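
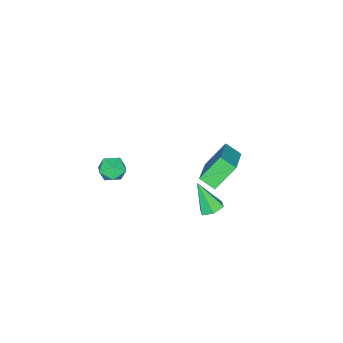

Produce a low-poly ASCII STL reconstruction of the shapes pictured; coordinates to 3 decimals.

solid 
facet normal -0.489 0.804 -0.337
outer loop
vertex 1.994 -1.948 -0.489
vertex 1.419 -2.149 -0.134
vertex 1.895 -1.73 0.174
endloop
endfacet
facet normal 0.209 0.938 -0.277
outer loop
vertex 1.994 -1.948 -0.489
vertex 1.895 -1.73 0.174
vertex 2.535 -1.935 -0.038
endloop
endfacet
facet normal 0.559 0.468 -0.684
outer loop
vertex 1.994 -1.948 -0.489
vertex 2.535 -1.935 -0.038
vertex 2.455 -2.48 -0.476
endloop
endfacet
facet normal 0.078 0.043 -0.996
outer loop
vertex 1.994 -1.948 -0.489
vertex 2.455 -2.48 -0.476
vertex 1.765 -2.612 -0.536
endloop
endfacet
facet normal -0.571 0.252 -0.782
outer loop
vertex 1.994 -1.948 -0.489
vertex 1.765 -2.612 -0.536
vertex 1.419 -2.149 -0.134
endloop
endfacet
facet normal 0.397 0.825 0.402
outer loop
vertex 2.535 -1.935 -0.038
vertex 1.895 -1.73 0.174
vertex 2.295 -2.128 0.596
endloop
endfacet
facet normal -0.733 0.609 0.304
outer loop
vertex 1.895 -1.73 0.174
vertex 1.419 -2.149 -0.134
vertex 1.605 -2.26 0.536
endloop
endfacet
facet normal -0.864 -0.286 -0.414
outer loop
vertex 1.419 -2.149 -0.134
vertex 1.765 -2.612 -0.536
vertex 1.525 -2.805 0.098
endloop
endfacet
facet normal 0.185 -0.621 -0.761
outer loop
vertex 1.765 -2.612 -0.536
vertex 2.455 -2.48 -0.476
vertex 2.165 -3.01 -0.114
endloop
endfacet
facet normal 0.964 0.065 -0.257
outer loop
vertex 2.455 -2.48 -0.476
vertex 2.535 -1.935 -0.038
vertex 2.641 -2.591 0.194
endloop
endfacet
facet normal -0.078 -0.043 0.996
outer loop
vertex 2.066 -2.792 0.549
vertex 2.295 -2.128 0.596
vertex 1.605 -2.26 0.536
endloop
endfacet
facet normal -0.559 -0.468 0.684
outer loop
vertex 2.066 -2.792 0.549
vertex 1.605 -2.26 0.536
vertex 1.525 -2.805 0.098
endloop
endfacet
facet normal -0.209 -0.938 0.277
outer loop
vertex 2.066 -2.792 0.549
vertex 1.525 -2.805 0.098
vertex 2.165 -3.01 -0.114
endloop
endfacet
facet normal 0.489 -0.804 0.337
outer loop
vertex 2.066 -2.792 0.549
vertex 2.165 -3.01 -0.114
vertex 2.641 -2.591 0.194
endloop
endfacet
facet normal 0.571 -0.252 0.782
outer loop
vertex 2.066 -2.792 0.549
vertex 2.641 -2.591 0.194
vertex 2.295 -2.128 0.596
endloop
endfacet
facet normal -0.185 0.621 0.761
outer loop
vertex 1.605 -2.26 0.536
vertex 2.295 -2.128 0.596
vertex 1.895 -1.73 0.174
endloop
endfacet
facet normal -0.964 -0.065 0.257
outer loop
vertex 1.525 -2.805 0.098
vertex 1.605 -2.26 0.536
vertex 1.419 -2.149 -0.134
endloop
endfacet
facet normal -0.397 -0.825 -0.402
outer loop
vertex 2.165 -3.01 -0.114
vertex 1.525 -2.805 0.098
vertex 1.765 -2.612 -0.536
endloop
endfacet
facet normal 0.733 -0.609 -0.304
outer loop
vertex 2.641 -2.591 0.194
vertex 2.165 -3.01 -0.114
vertex 2.455 -2.48 -0.476
endloop
endfacet
facet normal 0.864 0.286 0.414
outer loop
vertex 2.295 -2.128 0.596
vertex 2.641 -2.591 0.194
vertex 2.535 -1.935 -0.038
endloop
endfacet
facet normal 0.022 0.520 -0.854
outer loop
vertex 3.585 3.845 2.23
vertex 3.207 3.509 2.016
vertex 3.051 3.961 2.287
endloop
endfacet
facet normal 0.216 0.626 0.749
outer loop
vertex 3.585 3.845 2.23
vertex 3.051 3.961 2.287
vertex 3.173 2.751 3.264
endloop
endfacet
facet normal 0.022 0.520 -0.854
outer loop
vertex 3.051 3.961 2.287
vertex 3.207 3.509 2.016
vertex 2.672 3.625 2.073
endloop
endfacet
facet normal -0.695 0.408 0.592
outer loop
vertex 3.051 3.961 2.287
vertex 2.672 3.625 2.073
vertex 3.173 2.751 3.264
endloop
endfacet
facet normal 0.021 0.519 -0.855
outer loop
vertex 2.672 3.625 2.073
vertex 3.207 3.509 2.016
vertex 2.828 3.172 1.802
endloop
endfacet
facet normal -0.919 -0.380 0.107
outer loop
vertex 2.672 3.625 2.073
vertex 2.828 3.172 1.802
vertex 3.173 2.751 3.264
endloop
endfacet
facet normal 0.021 0.519 -0.855
outer loop
vertex 2.828 3.172 1.802
vertex 3.207 3.509 2.016
vertex 3.362 3.056 1.745
endloop
endfacet
facet normal -0.229 -0.948 -0.219
outer loop
vertex 2.828 3.172 1.802
vertex 3.362 3.056 1.745
vertex 3.173 2.751 3.264
endloop
endfacet
facet normal 0.024 0.519 -0.854
outer loop
vertex 3.362 3.056 1.745
vertex 3.207 3.509 2.016
vertex 3.741 3.392 1.96
endloop
endfacet
facet normal 0.681 -0.729 -0.062
outer loop
vertex 3.362 3.056 1.745
vertex 3.741 3.392 1.96
vertex 3.173 2.751 3.264
endloop
endfacet
facet normal 0.024 0.518 -0.855
outer loop
vertex 3.741 3.392 1.96
vertex 3.207 3.509 2.016
vertex 3.585 3.845 2.23
endloop
endfacet
facet normal 0.904 0.059 0.423
outer loop
vertex 3.741 3.392 1.96
vertex 3.585 3.845 2.23
vertex 3.173 2.751 3.264
endloop
endfacet
facet normal -0.595 0.327 0.734
outer loop
vertex -0.87 1.448 1.665
vertex 0.8 2.284 2.647
vertex -0.985 2.16 1.255
endloop
endfacet
facet normal -0.792 -0.396 -0.466
outer loop
vertex -0.14 1.696 0.213
vertex -0.87 1.448 1.665
vertex -0.985 2.16 1.255
endloop
endfacet
facet normal -0.595 0.326 0.734
outer loop
vertex -0.985 2.16 1.255
vertex 0.8 2.284 2.647
vertex 0.684 2.996 2.237
endloop
endfacet
facet normal -0.139 0.858 -0.495
outer loop
vertex 0.684 2.996 2.237
vertex -0.14 1.696 0.213
vertex -0.985 2.16 1.255
endloop
endfacet
facet normal 0.139 -0.858 0.495
outer loop
vertex -0.87 1.448 1.665
vertex 1.645 1.82 1.605
vertex 0.8 2.284 2.647
endloop
endfacet
facet normal -0.791 -0.397 -0.465
outer loop
vertex -0.024 0.984 0.623
vertex -0.87 1.448 1.665
vertex -0.14 1.696 0.213
endloop
endfacet
facet normal 0.139 -0.858 0.495
outer loop
vertex -0.024 0.984 0.623
vertex 1.645 1.82 1.605
vertex -0.87 1.448 1.665
endloop
endfacet
facet normal 0.791 0.397 0.465
outer loop
vertex 0.8 2.284 2.647
vertex 1.645 1.82 1.605
vertex 0.684 2.996 2.237
endloop
endfacet
facet normal -0.139 0.858 -0.495
outer loop
vertex 1.53 2.532 1.195
vertex -0.14 1.696 0.213
vertex 0.684 2.996 2.237
endloop
endfacet
facet normal 0.791 0.396 0.466
outer loop
vertex 0.684 2.996 2.237
vertex 1.645 1.82 1.605
vertex 1.53 2.532 1.195
endloop
endfacet
facet normal 0.595 -0.326 -0.735
outer loop
vertex 1.53 2.532 1.195
vertex -0.024 0.984 0.623
vertex -0.14 1.696 0.213
endloop
endfacet
facet normal 0.595 -0.327 -0.734
outer loop
vertex 1.645 1.82 1.605
vertex -0.024 0.984 0.623
vertex 1.53 2.532 1.195
endloop
endfacet

endsolid


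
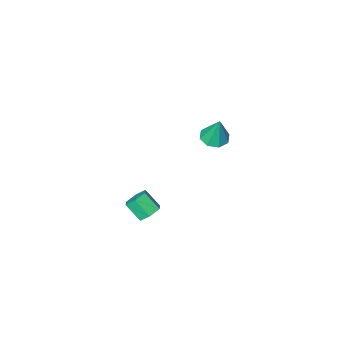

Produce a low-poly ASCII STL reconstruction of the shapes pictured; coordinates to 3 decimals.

solid 
facet normal -0.003 -0.289 -0.957
outer loop
vertex -0.175 -1.537 3.207
vertex -0.613 -0.84 2.998
vertex 0.212 -1.037 3.055
endloop
endfacet
facet normal 0.738 -0.408 0.538
outer loop
vertex -0.175 -1.537 3.207
vertex 0.212 -1.037 3.055
vertex -0.607 -0.32 4.722
endloop
endfacet
facet normal -0.003 -0.289 -0.957
outer loop
vertex 0.212 -1.037 3.055
vertex -0.613 -0.84 2.998
vertex 0.115 -0.421 2.869
endloop
endfacet
facet normal 0.908 0.246 0.340
outer loop
vertex 0.212 -1.037 3.055
vertex 0.115 -0.421 2.869
vertex -0.607 -0.32 4.722
endloop
endfacet
facet normal -0.004 -0.287 -0.958
outer loop
vertex 0.115 -0.421 2.869
vertex -0.613 -0.84 2.998
vertex -0.408 -0.05 2.76
endloop
endfacet
facet normal 0.547 0.820 0.168
outer loop
vertex 0.115 -0.421 2.869
vertex -0.408 -0.05 2.76
vertex -0.607 -0.32 4.722
endloop
endfacet
facet normal -0.004 -0.288 -0.958
outer loop
vertex -0.408 -0.05 2.76
vertex -0.613 -0.84 2.998
vertex -1.051 -0.142 2.79
endloop
endfacet
facet normal -0.135 0.983 0.122
outer loop
vertex -0.408 -0.05 2.76
vertex -1.051 -0.142 2.79
vertex -0.607 -0.32 4.722
endloop
endfacet
facet normal -0.004 -0.288 -0.958
outer loop
vertex -1.051 -0.142 2.79
vertex -0.613 -0.84 2.998
vertex -1.438 -0.642 2.942
endloop
endfacet
facet normal -0.735 0.638 0.228
outer loop
vertex -1.051 -0.142 2.79
vertex -1.438 -0.642 2.942
vertex -0.607 -0.32 4.722
endloop
endfacet
facet normal -0.004 -0.288 -0.958
outer loop
vertex -1.438 -0.642 2.942
vertex -0.613 -0.84 2.998
vertex -1.341 -1.259 3.127
endloop
endfacet
facet normal -0.905 -0.015 0.425
outer loop
vertex -1.438 -0.642 2.942
vertex -1.341 -1.259 3.127
vertex -0.607 -0.32 4.722
endloop
endfacet
facet normal -0.003 -0.289 -0.957
outer loop
vertex -1.341 -1.259 3.127
vertex -0.613 -0.84 2.998
vertex -0.818 -1.629 3.237
endloop
endfacet
facet normal -0.543 -0.590 0.597
outer loop
vertex -1.341 -1.259 3.127
vertex -0.818 -1.629 3.237
vertex -0.607 -0.32 4.722
endloop
endfacet
facet normal -0.003 -0.289 -0.957
outer loop
vertex -0.818 -1.629 3.237
vertex -0.613 -0.84 2.998
vertex -0.175 -1.537 3.207
endloop
endfacet
facet normal 0.138 -0.753 0.644
outer loop
vertex -0.818 -1.629 3.237
vertex -0.175 -1.537 3.207
vertex -0.607 -0.32 4.722
endloop
endfacet
facet normal -0.313 0.658 -0.685
outer loop
vertex 2.762 -3.142 -4.561
vertex 2.387 -2.743 -4.006
vertex 3.128 -2.569 -4.178
endloop
endfacet
facet normal 0.826 -0.168 -0.538
outer loop
vertex 2.762 -3.142 -4.561
vertex 3.128 -2.569 -4.178
vertex 3.188 -4.037 -3.629
endloop
endfacet
facet normal 0.826 -0.168 -0.538
outer loop
vertex 3.188 -4.037 -3.629
vertex 3.128 -2.569 -4.178
vertex 3.554 -3.464 -3.246
endloop
endfacet
facet normal 0.313 -0.658 0.685
outer loop
vertex 3.188 -4.037 -3.629
vertex 3.554 -3.464 -3.246
vertex 2.813 -3.637 -3.074
endloop
endfacet
facet normal -0.313 0.658 -0.685
outer loop
vertex 3.128 -2.569 -4.178
vertex 2.387 -2.743 -4.006
vertex 2.753 -2.17 -3.623
endloop
endfacet
facet normal 0.819 0.552 0.156
outer loop
vertex 3.128 -2.569 -4.178
vertex 2.753 -2.17 -3.623
vertex 3.554 -3.464 -3.246
endloop
endfacet
facet normal 0.819 0.552 0.156
outer loop
vertex 3.554 -3.464 -3.246
vertex 2.753 -2.17 -3.623
vertex 3.179 -3.065 -2.691
endloop
endfacet
facet normal 0.313 -0.658 0.685
outer loop
vertex 3.554 -3.464 -3.246
vertex 3.179 -3.065 -2.691
vertex 2.813 -3.637 -3.074
endloop
endfacet
facet normal -0.313 0.658 -0.685
outer loop
vertex 2.753 -2.17 -3.623
vertex 2.387 -2.743 -4.006
vertex 2.012 -2.343 -3.451
endloop
endfacet
facet normal -0.007 0.720 0.694
outer loop
vertex 2.753 -2.17 -3.623
vertex 2.012 -2.343 -3.451
vertex 3.179 -3.065 -2.691
endloop
endfacet
facet normal -0.007 0.720 0.694
outer loop
vertex 3.179 -3.065 -2.691
vertex 2.012 -2.343 -3.451
vertex 2.438 -3.238 -2.519
endloop
endfacet
facet normal 0.313 -0.658 0.685
outer loop
vertex 3.179 -3.065 -2.691
vertex 2.438 -3.238 -2.519
vertex 2.813 -3.637 -3.074
endloop
endfacet
facet normal -0.313 0.658 -0.685
outer loop
vertex 2.012 -2.343 -3.451
vertex 2.387 -2.743 -4.006
vertex 1.646 -2.916 -3.834
endloop
endfacet
facet normal -0.826 0.168 0.538
outer loop
vertex 2.012 -2.343 -3.451
vertex 1.646 -2.916 -3.834
vertex 2.438 -3.238 -2.519
endloop
endfacet
facet normal -0.826 0.168 0.538
outer loop
vertex 2.438 -3.238 -2.519
vertex 1.646 -2.916 -3.834
vertex 2.072 -3.811 -2.902
endloop
endfacet
facet normal 0.313 -0.658 0.685
outer loop
vertex 2.438 -3.238 -2.519
vertex 2.072 -3.811 -2.902
vertex 2.813 -3.637 -3.074
endloop
endfacet
facet normal -0.313 0.658 -0.685
outer loop
vertex 1.646 -2.916 -3.834
vertex 2.387 -2.743 -4.006
vertex 2.021 -3.315 -4.389
endloop
endfacet
facet normal -0.819 -0.552 -0.156
outer loop
vertex 1.646 -2.916 -3.834
vertex 2.021 -3.315 -4.389
vertex 2.072 -3.811 -2.902
endloop
endfacet
facet normal -0.819 -0.552 -0.156
outer loop
vertex 2.072 -3.811 -2.902
vertex 2.021 -3.315 -4.389
vertex 2.447 -4.21 -3.457
endloop
endfacet
facet normal 0.313 -0.658 0.685
outer loop
vertex 2.072 -3.811 -2.902
vertex 2.447 -4.21 -3.457
vertex 2.813 -3.637 -3.074
endloop
endfacet
facet normal -0.313 0.658 -0.685
outer loop
vertex 2.021 -3.315 -4.389
vertex 2.387 -2.743 -4.006
vertex 2.762 -3.142 -4.561
endloop
endfacet
facet normal 0.007 -0.720 -0.694
outer loop
vertex 2.021 -3.315 -4.389
vertex 2.762 -3.142 -4.561
vertex 2.447 -4.21 -3.457
endloop
endfacet
facet normal 0.007 -0.720 -0.694
outer loop
vertex 2.447 -4.21 -3.457
vertex 2.762 -3.142 -4.561
vertex 3.188 -4.037 -3.629
endloop
endfacet
facet normal 0.313 -0.658 0.685
outer loop
vertex 2.447 -4.21 -3.457
vertex 3.188 -4.037 -3.629
vertex 2.813 -3.637 -3.074
endloop
endfacet

endsolid


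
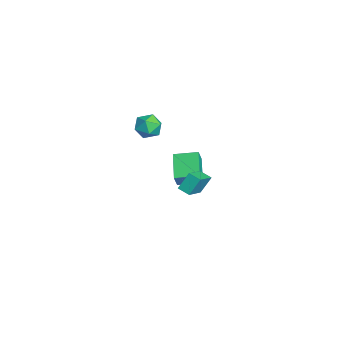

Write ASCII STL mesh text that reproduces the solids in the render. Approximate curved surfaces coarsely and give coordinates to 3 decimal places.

solid 
facet normal -0.738 0.481 -0.473
outer loop
vertex 2.943 2.315 -1.161
vertex 3.463 2.872 -1.407
vertex 3.168 1.653 -2.185
endloop
endfacet
facet normal -0.650 -0.696 0.307
outer loop
vertex 4.497 0.788 -1.333
vertex 2.943 2.315 -1.161
vertex 3.168 1.653 -2.185
endloop
endfacet
facet normal -0.738 0.481 -0.473
outer loop
vertex 3.168 1.653 -2.185
vertex 3.463 2.872 -1.407
vertex 3.688 2.21 -2.431
endloop
endfacet
facet normal 0.182 -0.534 -0.826
outer loop
vertex 3.688 2.21 -2.431
vertex 4.497 0.788 -1.333
vertex 3.168 1.653 -2.185
endloop
endfacet
facet normal -0.182 0.534 0.826
outer loop
vertex 2.943 2.315 -1.161
vertex 4.792 2.007 -0.555
vertex 3.463 2.872 -1.407
endloop
endfacet
facet normal -0.650 -0.696 0.307
outer loop
vertex 4.272 1.45 -0.309
vertex 2.943 2.315 -1.161
vertex 4.497 0.788 -1.333
endloop
endfacet
facet normal -0.182 0.534 0.826
outer loop
vertex 4.272 1.45 -0.309
vertex 4.792 2.007 -0.555
vertex 2.943 2.315 -1.161
endloop
endfacet
facet normal 0.650 0.696 -0.307
outer loop
vertex 3.463 2.872 -1.407
vertex 4.792 2.007 -0.555
vertex 3.688 2.21 -2.431
endloop
endfacet
facet normal 0.182 -0.534 -0.826
outer loop
vertex 5.017 1.345 -1.579
vertex 4.497 0.788 -1.333
vertex 3.688 2.21 -2.431
endloop
endfacet
facet normal 0.650 0.696 -0.307
outer loop
vertex 3.688 2.21 -2.431
vertex 4.792 2.007 -0.555
vertex 5.017 1.345 -1.579
endloop
endfacet
facet normal 0.738 -0.481 0.473
outer loop
vertex 5.017 1.345 -1.579
vertex 4.272 1.45 -0.309
vertex 4.497 0.788 -1.333
endloop
endfacet
facet normal 0.738 -0.481 0.473
outer loop
vertex 4.792 2.007 -0.555
vertex 4.272 1.45 -0.309
vertex 5.017 1.345 -1.579
endloop
endfacet
facet normal -0.735 0.573 0.363
outer loop
vertex -4.178 1.167 -1.672
vertex -4.746 0.377 -1.574
vertex -4.165 0.656 -0.839
endloop
endfacet
facet normal -0.096 0.848 0.522
outer loop
vertex -4.178 1.167 -1.672
vertex -4.165 0.656 -0.839
vertex -3.329 0.987 -1.223
endloop
endfacet
facet normal 0.252 0.963 -0.091
outer loop
vertex -4.178 1.167 -1.672
vertex -3.329 0.987 -1.223
vertex -3.393 0.912 -2.196
endloop
endfacet
facet normal -0.172 0.760 -0.627
outer loop
vertex -4.178 1.167 -1.672
vertex -3.393 0.912 -2.196
vertex -4.269 0.535 -2.413
endloop
endfacet
facet normal -0.781 0.519 -0.347
outer loop
vertex -4.178 1.167 -1.672
vertex -4.269 0.535 -2.413
vertex -4.746 0.377 -1.574
endloop
endfacet
facet normal 0.268 0.360 0.894
outer loop
vertex -3.329 0.987 -1.223
vertex -4.165 0.656 -0.839
vertex -3.371 0.085 -0.847
endloop
endfacet
facet normal -0.766 -0.085 0.638
outer loop
vertex -4.165 0.656 -0.839
vertex -4.746 0.377 -1.574
vertex -4.247 -0.292 -1.064
endloop
endfacet
facet normal -0.842 -0.174 -0.511
outer loop
vertex -4.746 0.377 -1.574
vertex -4.269 0.535 -2.413
vertex -4.311 -0.367 -2.037
endloop
endfacet
facet normal 0.146 0.216 -0.965
outer loop
vertex -4.269 0.535 -2.413
vertex -3.393 0.912 -2.196
vertex -3.475 -0.036 -2.421
endloop
endfacet
facet normal 0.832 0.547 -0.097
outer loop
vertex -3.393 0.912 -2.196
vertex -3.329 0.987 -1.223
vertex -2.894 0.243 -1.686
endloop
endfacet
facet normal 0.172 -0.760 0.627
outer loop
vertex -3.462 -0.547 -1.588
vertex -3.371 0.085 -0.847
vertex -4.247 -0.292 -1.064
endloop
endfacet
facet normal -0.252 -0.963 0.091
outer loop
vertex -3.462 -0.547 -1.588
vertex -4.247 -0.292 -1.064
vertex -4.311 -0.367 -2.037
endloop
endfacet
facet normal 0.096 -0.848 -0.522
outer loop
vertex -3.462 -0.547 -1.588
vertex -4.311 -0.367 -2.037
vertex -3.475 -0.036 -2.421
endloop
endfacet
facet normal 0.735 -0.573 -0.363
outer loop
vertex -3.462 -0.547 -1.588
vertex -3.475 -0.036 -2.421
vertex -2.894 0.243 -1.686
endloop
endfacet
facet normal 0.781 -0.519 0.347
outer loop
vertex -3.462 -0.547 -1.588
vertex -2.894 0.243 -1.686
vertex -3.371 0.085 -0.847
endloop
endfacet
facet normal -0.146 -0.216 0.965
outer loop
vertex -4.247 -0.292 -1.064
vertex -3.371 0.085 -0.847
vertex -4.165 0.656 -0.839
endloop
endfacet
facet normal -0.832 -0.547 0.097
outer loop
vertex -4.311 -0.367 -2.037
vertex -4.247 -0.292 -1.064
vertex -4.746 0.377 -1.574
endloop
endfacet
facet normal -0.268 -0.360 -0.894
outer loop
vertex -3.475 -0.036 -2.421
vertex -4.311 -0.367 -2.037
vertex -4.269 0.535 -2.413
endloop
endfacet
facet normal 0.766 0.085 -0.638
outer loop
vertex -2.894 0.243 -1.686
vertex -3.475 -0.036 -2.421
vertex -3.393 0.912 -2.196
endloop
endfacet
facet normal 0.842 0.174 0.511
outer loop
vertex -3.371 0.085 -0.847
vertex -2.894 0.243 -1.686
vertex -3.329 0.987 -1.223
endloop
endfacet
facet normal -0.876 0.106 0.471
outer loop
vertex -2.092 1.545 -3.102
vertex -1.777 3.031 -2.852
vertex -2.591 1.816 -4.09
endloop
endfacet
facet normal -0.204 -0.966 -0.162
outer loop
vertex -0.883 1.609 -5.008
vertex -2.092 1.545 -3.102
vertex -2.591 1.816 -4.09
endloop
endfacet
facet normal -0.876 0.107 0.471
outer loop
vertex -2.591 1.816 -4.09
vertex -1.777 3.031 -2.852
vertex -2.276 3.303 -3.841
endloop
endfacet
facet normal -0.437 0.238 -0.867
outer loop
vertex -2.276 3.303 -3.841
vertex -0.883 1.609 -5.008
vertex -2.591 1.816 -4.09
endloop
endfacet
facet normal 0.437 -0.239 0.867
outer loop
vertex -2.092 1.545 -3.102
vertex -0.069 2.824 -3.77
vertex -1.777 3.031 -2.852
endloop
endfacet
facet normal -0.205 -0.965 -0.162
outer loop
vertex -0.384 1.337 -4.019
vertex -2.092 1.545 -3.102
vertex -0.883 1.609 -5.008
endloop
endfacet
facet normal 0.437 -0.238 0.868
outer loop
vertex -0.384 1.337 -4.019
vertex -0.069 2.824 -3.77
vertex -2.092 1.545 -3.102
endloop
endfacet
facet normal 0.204 0.965 0.162
outer loop
vertex -1.777 3.031 -2.852
vertex -0.069 2.824 -3.77
vertex -2.276 3.303 -3.841
endloop
endfacet
facet normal -0.437 0.238 -0.867
outer loop
vertex -0.568 3.095 -4.758
vertex -0.883 1.609 -5.008
vertex -2.276 3.303 -3.841
endloop
endfacet
facet normal 0.204 0.965 0.162
outer loop
vertex -2.276 3.303 -3.841
vertex -0.069 2.824 -3.77
vertex -0.568 3.095 -4.758
endloop
endfacet
facet normal 0.876 -0.106 -0.471
outer loop
vertex -0.568 3.095 -4.758
vertex -0.384 1.337 -4.019
vertex -0.883 1.609 -5.008
endloop
endfacet
facet normal 0.875 -0.107 -0.471
outer loop
vertex -0.069 2.824 -3.77
vertex -0.384 1.337 -4.019
vertex -0.568 3.095 -4.758
endloop
endfacet

endsolid


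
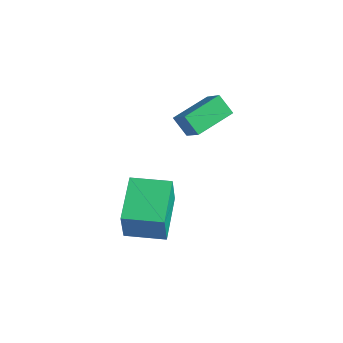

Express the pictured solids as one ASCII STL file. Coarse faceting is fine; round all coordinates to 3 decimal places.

solid 
facet normal -0.694 0.205 -0.690
outer loop
vertex 1.955 1.033 0.573
vertex 2.124 2.713 0.901
vertex 2.646 1.095 -0.104
endloop
endfacet
facet normal -0.099 -0.977 -0.190
outer loop
vertex 3.556 0.827 0.799
vertex 1.955 1.033 0.573
vertex 2.646 1.095 -0.104
endloop
endfacet
facet normal -0.695 0.204 -0.690
outer loop
vertex 2.646 1.095 -0.104
vertex 2.124 2.713 0.901
vertex 2.815 2.775 0.223
endloop
endfacet
facet normal 0.712 0.064 -0.699
outer loop
vertex 2.815 2.775 0.223
vertex 3.556 0.827 0.799
vertex 2.646 1.095 -0.104
endloop
endfacet
facet normal -0.712 -0.065 0.699
outer loop
vertex 1.955 1.033 0.573
vertex 3.034 2.445 1.804
vertex 2.124 2.713 0.901
endloop
endfacet
facet normal -0.099 -0.977 -0.190
outer loop
vertex 2.865 0.765 1.477
vertex 1.955 1.033 0.573
vertex 3.556 0.827 0.799
endloop
endfacet
facet normal -0.713 -0.064 0.698
outer loop
vertex 2.865 0.765 1.477
vertex 3.034 2.445 1.804
vertex 1.955 1.033 0.573
endloop
endfacet
facet normal 0.099 0.977 0.190
outer loop
vertex 2.124 2.713 0.901
vertex 3.034 2.445 1.804
vertex 2.815 2.775 0.223
endloop
endfacet
facet normal 0.713 0.065 -0.698
outer loop
vertex 3.725 2.507 1.127
vertex 3.556 0.827 0.799
vertex 2.815 2.775 0.223
endloop
endfacet
facet normal 0.099 0.977 0.190
outer loop
vertex 2.815 2.775 0.223
vertex 3.034 2.445 1.804
vertex 3.725 2.507 1.127
endloop
endfacet
facet normal 0.695 -0.205 0.689
outer loop
vertex 3.725 2.507 1.127
vertex 2.865 0.765 1.477
vertex 3.556 0.827 0.799
endloop
endfacet
facet normal 0.694 -0.204 0.690
outer loop
vertex 3.034 2.445 1.804
vertex 2.865 0.765 1.477
vertex 3.725 2.507 1.127
endloop
endfacet
facet normal -0.591 0.771 0.237
outer loop
vertex 2.715 -1.954 -0.548
vertex 4.012 -0.969 -0.52
vertex 2.516 -1.65 -2.035
endloop
endfacet
facet normal -0.796 -0.605 -0.017
outer loop
vertex 3.728 -3.231 -2.52
vertex 2.715 -1.954 -0.548
vertex 2.516 -1.65 -2.035
endloop
endfacet
facet normal -0.591 0.771 0.237
outer loop
vertex 2.516 -1.65 -2.035
vertex 4.012 -0.969 -0.52
vertex 3.814 -0.665 -2.006
endloop
endfacet
facet normal -0.129 0.199 -0.971
outer loop
vertex 3.814 -0.665 -2.006
vertex 3.728 -3.231 -2.52
vertex 2.516 -1.65 -2.035
endloop
endfacet
facet normal 0.130 -0.199 0.971
outer loop
vertex 2.715 -1.954 -0.548
vertex 5.224 -2.55 -1.005
vertex 4.012 -0.969 -0.52
endloop
endfacet
facet normal -0.796 -0.605 -0.018
outer loop
vertex 3.926 -3.535 -1.034
vertex 2.715 -1.954 -0.548
vertex 3.728 -3.231 -2.52
endloop
endfacet
facet normal 0.130 -0.199 0.971
outer loop
vertex 3.926 -3.535 -1.034
vertex 5.224 -2.55 -1.005
vertex 2.715 -1.954 -0.548
endloop
endfacet
facet normal 0.796 0.605 0.018
outer loop
vertex 4.012 -0.969 -0.52
vertex 5.224 -2.55 -1.005
vertex 3.814 -0.665 -2.006
endloop
endfacet
facet normal -0.130 0.199 -0.971
outer loop
vertex 5.025 -2.246 -2.492
vertex 3.728 -3.231 -2.52
vertex 3.814 -0.665 -2.006
endloop
endfacet
facet normal 0.796 0.605 0.017
outer loop
vertex 3.814 -0.665 -2.006
vertex 5.224 -2.55 -1.005
vertex 5.025 -2.246 -2.492
endloop
endfacet
facet normal 0.591 -0.771 -0.237
outer loop
vertex 5.025 -2.246 -2.492
vertex 3.926 -3.535 -1.034
vertex 3.728 -3.231 -2.52
endloop
endfacet
facet normal 0.591 -0.771 -0.237
outer loop
vertex 5.224 -2.55 -1.005
vertex 3.926 -3.535 -1.034
vertex 5.025 -2.246 -2.492
endloop
endfacet

endsolid


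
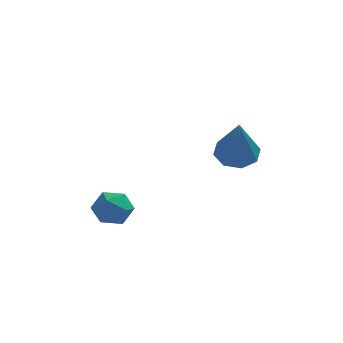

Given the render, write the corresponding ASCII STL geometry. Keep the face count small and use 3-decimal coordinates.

solid 
facet normal 0.125 0.654 0.746
outer loop
vertex -1.536 -1.651 1.014
vertex -2.001 -1.987 1.386
vertex -1.341 -2.16 1.427
endloop
endfacet
facet normal 0.726 0.579 0.371
outer loop
vertex -1.536 -1.651 1.014
vertex -1.341 -2.16 1.427
vertex -1.068 -2.102 0.803
endloop
endfacet
facet normal 0.585 0.751 -0.307
outer loop
vertex -1.536 -1.651 1.014
vertex -1.068 -2.102 0.803
vertex -1.559 -1.894 0.376
endloop
endfacet
facet normal -0.104 0.931 -0.351
outer loop
vertex -1.536 -1.651 1.014
vertex -1.559 -1.894 0.376
vertex -2.136 -1.823 0.736
endloop
endfacet
facet normal -0.389 0.871 0.301
outer loop
vertex -1.536 -1.651 1.014
vertex -2.136 -1.823 0.736
vertex -2.001 -1.987 1.386
endloop
endfacet
facet normal 0.914 -0.109 0.390
outer loop
vertex -1.068 -2.102 0.803
vertex -1.341 -2.16 1.427
vertex -1.244 -2.717 1.044
endloop
endfacet
facet normal -0.059 0.011 0.998
outer loop
vertex -1.341 -2.16 1.427
vertex -2.001 -1.987 1.386
vertex -1.821 -2.646 1.404
endloop
endfacet
facet normal -0.890 0.363 0.276
outer loop
vertex -2.001 -1.987 1.386
vertex -2.136 -1.823 0.736
vertex -2.312 -2.438 0.977
endloop
endfacet
facet normal -0.429 0.460 -0.778
outer loop
vertex -2.136 -1.823 0.736
vertex -1.559 -1.894 0.376
vertex -2.039 -2.38 0.353
endloop
endfacet
facet normal 0.686 0.168 -0.707
outer loop
vertex -1.559 -1.894 0.376
vertex -1.068 -2.102 0.803
vertex -1.379 -2.553 0.394
endloop
endfacet
facet normal 0.104 -0.931 0.351
outer loop
vertex -1.844 -2.889 0.766
vertex -1.244 -2.717 1.044
vertex -1.821 -2.646 1.404
endloop
endfacet
facet normal -0.585 -0.751 0.307
outer loop
vertex -1.844 -2.889 0.766
vertex -1.821 -2.646 1.404
vertex -2.312 -2.438 0.977
endloop
endfacet
facet normal -0.726 -0.579 -0.371
outer loop
vertex -1.844 -2.889 0.766
vertex -2.312 -2.438 0.977
vertex -2.039 -2.38 0.353
endloop
endfacet
facet normal -0.125 -0.654 -0.746
outer loop
vertex -1.844 -2.889 0.766
vertex -2.039 -2.38 0.353
vertex -1.379 -2.553 0.394
endloop
endfacet
facet normal 0.389 -0.871 -0.301
outer loop
vertex -1.844 -2.889 0.766
vertex -1.379 -2.553 0.394
vertex -1.244 -2.717 1.044
endloop
endfacet
facet normal 0.429 -0.460 0.778
outer loop
vertex -1.821 -2.646 1.404
vertex -1.244 -2.717 1.044
vertex -1.341 -2.16 1.427
endloop
endfacet
facet normal -0.686 -0.168 0.707
outer loop
vertex -2.312 -2.438 0.977
vertex -1.821 -2.646 1.404
vertex -2.001 -1.987 1.386
endloop
endfacet
facet normal -0.914 0.109 -0.390
outer loop
vertex -2.039 -2.38 0.353
vertex -2.312 -2.438 0.977
vertex -2.136 -1.823 0.736
endloop
endfacet
facet normal 0.059 -0.011 -0.998
outer loop
vertex -1.379 -2.553 0.394
vertex -2.039 -2.38 0.353
vertex -1.559 -1.894 0.376
endloop
endfacet
facet normal 0.890 -0.363 -0.276
outer loop
vertex -1.244 -2.717 1.044
vertex -1.379 -2.553 0.394
vertex -1.068 -2.102 0.803
endloop
endfacet
facet normal -0.037 0.553 -0.832
outer loop
vertex 2.239 -0.586 3.015
vertex 1.862 -1.085 2.7
vertex 1.711 -0.519 3.083
endloop
endfacet
facet normal 0.177 0.610 0.772
outer loop
vertex 2.239 -0.586 3.015
vertex 1.711 -0.519 3.083
vertex 1.938 -2.175 4.34
endloop
endfacet
facet normal -0.040 0.553 -0.832
outer loop
vertex 1.711 -0.519 3.083
vertex 1.862 -1.085 2.7
vertex 1.273 -0.784 2.928
endloop
endfacet
facet normal -0.532 0.465 0.708
outer loop
vertex 1.711 -0.519 3.083
vertex 1.273 -0.784 2.928
vertex 1.938 -2.175 4.34
endloop
endfacet
facet normal -0.039 0.554 -0.832
outer loop
vertex 1.273 -0.784 2.928
vertex 1.862 -1.085 2.7
vertex 1.179 -1.225 2.639
endloop
endfacet
facet normal -0.923 -0.054 0.382
outer loop
vertex 1.273 -0.784 2.928
vertex 1.179 -1.225 2.639
vertex 1.938 -2.175 4.34
endloop
endfacet
facet normal -0.039 0.552 -0.833
outer loop
vertex 1.179 -1.225 2.639
vertex 1.862 -1.085 2.7
vertex 1.486 -1.585 2.386
endloop
endfacet
facet normal -0.767 -0.642 -0.017
outer loop
vertex 1.179 -1.225 2.639
vertex 1.486 -1.585 2.386
vertex 1.938 -2.175 4.34
endloop
endfacet
facet normal -0.040 0.553 -0.832
outer loop
vertex 1.486 -1.585 2.386
vertex 1.862 -1.085 2.7
vertex 2.013 -1.651 2.317
endloop
endfacet
facet normal -0.153 -0.955 -0.253
outer loop
vertex 1.486 -1.585 2.386
vertex 2.013 -1.651 2.317
vertex 1.938 -2.175 4.34
endloop
endfacet
facet normal -0.038 0.553 -0.832
outer loop
vertex 2.013 -1.651 2.317
vertex 1.862 -1.085 2.7
vertex 2.452 -1.386 2.473
endloop
endfacet
facet normal 0.556 -0.810 -0.189
outer loop
vertex 2.013 -1.651 2.317
vertex 2.452 -1.386 2.473
vertex 1.938 -2.175 4.34
endloop
endfacet
facet normal -0.038 0.553 -0.832
outer loop
vertex 2.452 -1.386 2.473
vertex 1.862 -1.085 2.7
vertex 2.545 -0.945 2.762
endloop
endfacet
facet normal 0.947 -0.290 0.138
outer loop
vertex 2.452 -1.386 2.473
vertex 2.545 -0.945 2.762
vertex 1.938 -2.175 4.34
endloop
endfacet
facet normal -0.038 0.554 -0.832
outer loop
vertex 2.545 -0.945 2.762
vertex 1.862 -1.085 2.7
vertex 2.239 -0.586 3.015
endloop
endfacet
facet normal 0.791 0.297 0.535
outer loop
vertex 2.545 -0.945 2.762
vertex 2.239 -0.586 3.015
vertex 1.938 -2.175 4.34
endloop
endfacet

endsolid


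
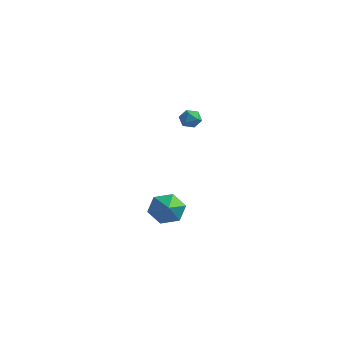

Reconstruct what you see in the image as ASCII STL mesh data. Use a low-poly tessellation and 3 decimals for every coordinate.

solid 
facet normal -0.575 0.671 -0.468
outer loop
vertex -3.267 -0.517 -4.355
vertex -4.006 -0.661 -3.653
vertex -3.287 0.06 -3.502
endloop
endfacet
facet normal 0.977 0.185 -0.102
outer loop
vertex -3.267 -0.517 -4.355
vertex -3.287 0.06 -3.502
vertex -2.794 -2.079 -2.667
endloop
endfacet
facet normal -0.575 0.672 -0.467
outer loop
vertex -3.287 0.06 -3.502
vertex -4.006 -0.661 -3.653
vertex -4.026 -0.085 -2.8
endloop
endfacet
facet normal 0.585 0.408 0.700
outer loop
vertex -3.287 0.06 -3.502
vertex -4.026 -0.085 -2.8
vertex -2.794 -2.079 -2.667
endloop
endfacet
facet normal -0.575 0.672 -0.467
outer loop
vertex -4.026 -0.085 -2.8
vertex -4.006 -0.661 -3.653
vertex -4.746 -0.806 -2.951
endloop
endfacet
facet normal -0.168 -0.038 0.985
outer loop
vertex -4.026 -0.085 -2.8
vertex -4.746 -0.806 -2.951
vertex -2.794 -2.079 -2.667
endloop
endfacet
facet normal -0.575 0.671 -0.468
outer loop
vertex -4.746 -0.806 -2.951
vertex -4.006 -0.661 -3.653
vertex -4.726 -1.383 -3.804
endloop
endfacet
facet normal -0.530 -0.708 0.467
outer loop
vertex -4.746 -0.806 -2.951
vertex -4.726 -1.383 -3.804
vertex -2.794 -2.079 -2.667
endloop
endfacet
facet normal -0.575 0.671 -0.467
outer loop
vertex -4.726 -1.383 -3.804
vertex -4.006 -0.661 -3.653
vertex -3.987 -1.238 -4.506
endloop
endfacet
facet normal -0.137 -0.931 -0.337
outer loop
vertex -4.726 -1.383 -3.804
vertex -3.987 -1.238 -4.506
vertex -2.794 -2.079 -2.667
endloop
endfacet
facet normal -0.575 0.672 -0.467
outer loop
vertex -3.987 -1.238 -4.506
vertex -4.006 -0.661 -3.653
vertex -3.267 -0.517 -4.355
endloop
endfacet
facet normal 0.616 -0.485 -0.621
outer loop
vertex -3.987 -1.238 -4.506
vertex -3.267 -0.517 -4.355
vertex -2.794 -2.079 -2.667
endloop
endfacet
facet normal -0.753 0.614 0.239
outer loop
vertex -2.243 -0.601 3.614
vertex -2.665 -1.048 3.432
vertex -2.458 -1.03 4.039
endloop
endfacet
facet normal -0.186 0.737 0.650
outer loop
vertex -2.243 -0.601 3.614
vertex -2.458 -1.03 4.039
vertex -1.838 -0.868 4.033
endloop
endfacet
facet normal 0.363 0.904 0.226
outer loop
vertex -2.243 -0.601 3.614
vertex -1.838 -0.868 4.033
vertex -1.66 -0.787 3.422
endloop
endfacet
facet normal 0.134 0.883 -0.449
outer loop
vertex -2.243 -0.601 3.614
vertex -1.66 -0.787 3.422
vertex -2.171 -0.898 3.051
endloop
endfacet
facet normal -0.555 0.704 -0.443
outer loop
vertex -2.243 -0.601 3.614
vertex -2.171 -0.898 3.051
vertex -2.665 -1.048 3.432
endloop
endfacet
facet normal -0.024 0.129 0.991
outer loop
vertex -1.838 -0.868 4.033
vertex -2.458 -1.03 4.039
vertex -2.009 -1.482 4.109
endloop
endfacet
facet normal -0.944 -0.069 0.324
outer loop
vertex -2.458 -1.03 4.039
vertex -2.665 -1.048 3.432
vertex -2.52 -1.593 3.738
endloop
endfacet
facet normal -0.624 0.077 -0.778
outer loop
vertex -2.665 -1.048 3.432
vertex -2.171 -0.898 3.051
vertex -2.342 -1.512 3.127
endloop
endfacet
facet normal 0.493 0.367 -0.789
outer loop
vertex -2.171 -0.898 3.051
vertex -1.66 -0.787 3.422
vertex -1.722 -1.35 3.121
endloop
endfacet
facet normal 0.864 0.401 0.305
outer loop
vertex -1.66 -0.787 3.422
vertex -1.838 -0.868 4.033
vertex -1.515 -1.332 3.728
endloop
endfacet
facet normal -0.134 -0.883 0.449
outer loop
vertex -1.937 -1.779 3.546
vertex -2.009 -1.482 4.109
vertex -2.52 -1.593 3.738
endloop
endfacet
facet normal -0.363 -0.904 -0.226
outer loop
vertex -1.937 -1.779 3.546
vertex -2.52 -1.593 3.738
vertex -2.342 -1.512 3.127
endloop
endfacet
facet normal 0.186 -0.737 -0.650
outer loop
vertex -1.937 -1.779 3.546
vertex -2.342 -1.512 3.127
vertex -1.722 -1.35 3.121
endloop
endfacet
facet normal 0.753 -0.614 -0.239
outer loop
vertex -1.937 -1.779 3.546
vertex -1.722 -1.35 3.121
vertex -1.515 -1.332 3.728
endloop
endfacet
facet normal 0.555 -0.704 0.443
outer loop
vertex -1.937 -1.779 3.546
vertex -1.515 -1.332 3.728
vertex -2.009 -1.482 4.109
endloop
endfacet
facet normal -0.493 -0.367 0.789
outer loop
vertex -2.52 -1.593 3.738
vertex -2.009 -1.482 4.109
vertex -2.458 -1.03 4.039
endloop
endfacet
facet normal -0.864 -0.401 -0.305
outer loop
vertex -2.342 -1.512 3.127
vertex -2.52 -1.593 3.738
vertex -2.665 -1.048 3.432
endloop
endfacet
facet normal 0.024 -0.129 -0.991
outer loop
vertex -1.722 -1.35 3.121
vertex -2.342 -1.512 3.127
vertex -2.171 -0.898 3.051
endloop
endfacet
facet normal 0.944 0.069 -0.324
outer loop
vertex -1.515 -1.332 3.728
vertex -1.722 -1.35 3.121
vertex -1.66 -0.787 3.422
endloop
endfacet
facet normal 0.624 -0.077 0.778
outer loop
vertex -2.009 -1.482 4.109
vertex -1.515 -1.332 3.728
vertex -1.838 -0.868 4.033
endloop
endfacet

endsolid


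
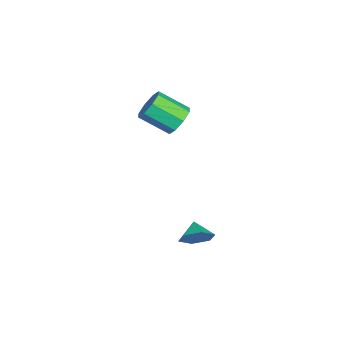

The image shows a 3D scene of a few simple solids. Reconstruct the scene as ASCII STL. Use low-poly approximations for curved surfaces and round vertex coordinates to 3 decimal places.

solid 
facet normal 0.847 0.192 -0.495
outer loop
vertex 3.254 1.119 -0.474
vertex 2.851 0.849 -1.268
vertex 2.805 1.739 -1.002
endloop
endfacet
facet normal -0.343 0.453 0.823
outer loop
vertex 3.254 1.119 -0.474
vertex 2.805 1.739 -1.002
vertex 1.969 0.651 -0.752
endloop
endfacet
facet normal 0.847 0.192 -0.496
outer loop
vertex 2.805 1.739 -1.002
vertex 2.851 0.849 -1.268
vertex 2.402 1.47 -1.795
endloop
endfacet
facet normal -0.761 0.625 0.175
outer loop
vertex 2.805 1.739 -1.002
vertex 2.402 1.47 -1.795
vertex 1.969 0.651 -0.752
endloop
endfacet
facet normal 0.847 0.191 -0.496
outer loop
vertex 2.402 1.47 -1.795
vertex 2.851 0.849 -1.268
vertex 2.447 0.58 -2.061
endloop
endfacet
facet normal -0.937 0.056 -0.345
outer loop
vertex 2.402 1.47 -1.795
vertex 2.447 0.58 -2.061
vertex 1.969 0.651 -0.752
endloop
endfacet
facet normal 0.847 0.191 -0.496
outer loop
vertex 2.447 0.58 -2.061
vertex 2.851 0.849 -1.268
vertex 2.896 -0.041 -1.533
endloop
endfacet
facet normal -0.695 -0.686 -0.216
outer loop
vertex 2.447 0.58 -2.061
vertex 2.896 -0.041 -1.533
vertex 1.969 0.651 -0.752
endloop
endfacet
facet normal 0.847 0.190 -0.496
outer loop
vertex 2.896 -0.041 -1.533
vertex 2.851 0.849 -1.268
vertex 3.299 0.229 -0.74
endloop
endfacet
facet normal -0.276 -0.858 0.433
outer loop
vertex 2.896 -0.041 -1.533
vertex 3.299 0.229 -0.74
vertex 1.969 0.651 -0.752
endloop
endfacet
facet normal 0.848 0.191 -0.495
outer loop
vertex 3.299 0.229 -0.74
vertex 2.851 0.849 -1.268
vertex 3.254 1.119 -0.474
endloop
endfacet
facet normal -0.100 -0.290 0.952
outer loop
vertex 3.299 0.229 -0.74
vertex 3.254 1.119 -0.474
vertex 1.969 0.651 -0.752
endloop
endfacet
facet normal 0.111 0.831 -0.545
outer loop
vertex -3.138 -0.188 2.954
vertex -3.893 -0.448 2.403
vertex -3.783 0.07 3.216
endloop
endfacet
facet normal 0.483 0.435 0.760
outer loop
vertex -3.138 -0.188 2.954
vertex -3.783 0.07 3.216
vertex -3.353 -1.791 4.007
endloop
endfacet
facet normal 0.483 0.435 0.760
outer loop
vertex -3.353 -1.791 4.007
vertex -3.783 0.07 3.216
vertex -3.998 -1.533 4.269
endloop
endfacet
facet normal -0.111 -0.831 0.546
outer loop
vertex -3.353 -1.791 4.007
vertex -3.998 -1.533 4.269
vertex -4.107 -2.052 3.457
endloop
endfacet
facet normal 0.111 0.831 -0.545
outer loop
vertex -3.783 0.07 3.216
vertex -3.893 -0.448 2.403
vertex -4.493 0.024 3.001
endloop
endfacet
facet normal -0.274 0.553 0.787
outer loop
vertex -3.783 0.07 3.216
vertex -4.493 0.024 3.001
vertex -3.998 -1.533 4.269
endloop
endfacet
facet normal -0.274 0.553 0.787
outer loop
vertex -3.998 -1.533 4.269
vertex -4.493 0.024 3.001
vertex -4.707 -1.579 4.054
endloop
endfacet
facet normal -0.112 -0.830 0.546
outer loop
vertex -3.998 -1.533 4.269
vertex -4.707 -1.579 4.054
vertex -4.107 -2.052 3.457
endloop
endfacet
facet normal 0.110 0.831 -0.546
outer loop
vertex -4.493 0.024 3.001
vertex -3.893 -0.448 2.403
vertex -4.851 -0.299 2.437
endloop
endfacet
facet normal -0.869 0.348 0.352
outer loop
vertex -4.493 0.024 3.001
vertex -4.851 -0.299 2.437
vertex -4.707 -1.579 4.054
endloop
endfacet
facet normal -0.869 0.348 0.352
outer loop
vertex -4.707 -1.579 4.054
vertex -4.851 -0.299 2.437
vertex -5.065 -1.902 3.49
endloop
endfacet
facet normal -0.111 -0.830 0.546
outer loop
vertex -4.707 -1.579 4.054
vertex -5.065 -1.902 3.49
vertex -4.107 -2.052 3.457
endloop
endfacet
facet normal 0.110 0.831 -0.545
outer loop
vertex -4.851 -0.299 2.437
vertex -3.893 -0.448 2.403
vertex -4.647 -0.709 1.853
endloop
endfacet
facet normal -0.955 -0.063 -0.290
outer loop
vertex -4.851 -0.299 2.437
vertex -4.647 -0.709 1.853
vertex -5.065 -1.902 3.49
endloop
endfacet
facet normal -0.955 -0.062 -0.289
outer loop
vertex -5.065 -1.902 3.49
vertex -4.647 -0.709 1.853
vertex -4.862 -2.312 2.906
endloop
endfacet
facet normal -0.111 -0.831 0.545
outer loop
vertex -5.065 -1.902 3.49
vertex -4.862 -2.312 2.906
vertex -4.107 -2.052 3.457
endloop
endfacet
facet normal 0.111 0.831 -0.546
outer loop
vertex -4.647 -0.709 1.853
vertex -3.893 -0.448 2.403
vertex -4.002 -0.967 1.591
endloop
endfacet
facet normal -0.483 -0.435 -0.760
outer loop
vertex -4.647 -0.709 1.853
vertex -4.002 -0.967 1.591
vertex -4.862 -2.312 2.906
endloop
endfacet
facet normal -0.483 -0.435 -0.760
outer loop
vertex -4.862 -2.312 2.906
vertex -4.002 -0.967 1.591
vertex -4.217 -2.57 2.644
endloop
endfacet
facet normal -0.111 -0.831 0.545
outer loop
vertex -4.862 -2.312 2.906
vertex -4.217 -2.57 2.644
vertex -4.107 -2.052 3.457
endloop
endfacet
facet normal 0.112 0.830 -0.546
outer loop
vertex -4.002 -0.967 1.591
vertex -3.893 -0.448 2.403
vertex -3.293 -0.921 1.806
endloop
endfacet
facet normal 0.274 -0.553 -0.786
outer loop
vertex -4.002 -0.967 1.591
vertex -3.293 -0.921 1.806
vertex -4.217 -2.57 2.644
endloop
endfacet
facet normal 0.274 -0.553 -0.787
outer loop
vertex -4.217 -2.57 2.644
vertex -3.293 -0.921 1.806
vertex -3.507 -2.524 2.859
endloop
endfacet
facet normal -0.111 -0.831 0.545
outer loop
vertex -4.217 -2.57 2.644
vertex -3.507 -2.524 2.859
vertex -4.107 -2.052 3.457
endloop
endfacet
facet normal 0.111 0.830 -0.546
outer loop
vertex -3.293 -0.921 1.806
vertex -3.893 -0.448 2.403
vertex -2.935 -0.598 2.37
endloop
endfacet
facet normal 0.869 -0.348 -0.352
outer loop
vertex -3.293 -0.921 1.806
vertex -2.935 -0.598 2.37
vertex -3.507 -2.524 2.859
endloop
endfacet
facet normal 0.869 -0.348 -0.352
outer loop
vertex -3.507 -2.524 2.859
vertex -2.935 -0.598 2.37
vertex -3.149 -2.201 3.423
endloop
endfacet
facet normal -0.110 -0.831 0.546
outer loop
vertex -3.507 -2.524 2.859
vertex -3.149 -2.201 3.423
vertex -4.107 -2.052 3.457
endloop
endfacet
facet normal 0.111 0.831 -0.545
outer loop
vertex -2.935 -0.598 2.37
vertex -3.893 -0.448 2.403
vertex -3.138 -0.188 2.954
endloop
endfacet
facet normal 0.955 0.062 0.289
outer loop
vertex -2.935 -0.598 2.37
vertex -3.138 -0.188 2.954
vertex -3.149 -2.201 3.423
endloop
endfacet
facet normal 0.955 0.062 0.290
outer loop
vertex -3.149 -2.201 3.423
vertex -3.138 -0.188 2.954
vertex -3.353 -1.791 4.007
endloop
endfacet
facet normal -0.110 -0.831 0.545
outer loop
vertex -3.149 -2.201 3.423
vertex -3.353 -1.791 4.007
vertex -4.107 -2.052 3.457
endloop
endfacet

endsolid


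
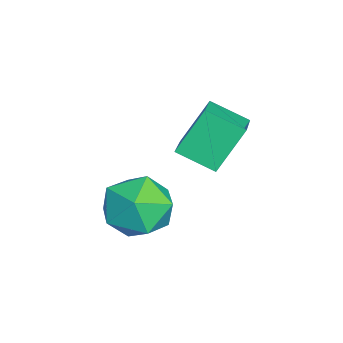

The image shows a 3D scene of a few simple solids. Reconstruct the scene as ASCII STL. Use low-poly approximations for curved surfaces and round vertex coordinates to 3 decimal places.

solid 
facet normal -0.972 0.195 -0.133
outer loop
vertex 0.567 -1.024 0.426
vertex 0.331 -1.415 1.579
vertex 0.599 -0.222 1.371
endloop
endfacet
facet normal -0.568 0.637 -0.521
outer loop
vertex 0.567 -1.024 0.426
vertex 0.599 -0.222 1.371
vertex 1.467 -0.172 0.486
endloop
endfacet
facet normal -0.164 0.241 -0.957
outer loop
vertex 0.567 -1.024 0.426
vertex 1.467 -0.172 0.486
vertex 1.735 -1.335 0.147
endloop
endfacet
facet normal -0.318 -0.445 -0.837
outer loop
vertex 0.567 -1.024 0.426
vertex 1.735 -1.335 0.147
vertex 1.033 -2.103 0.823
endloop
endfacet
facet normal -0.817 -0.474 -0.328
outer loop
vertex 0.567 -1.024 0.426
vertex 1.033 -2.103 0.823
vertex 0.331 -1.415 1.579
endloop
endfacet
facet normal -0.134 0.988 -0.076
outer loop
vertex 1.467 -0.172 0.486
vertex 0.599 -0.222 1.371
vertex 1.787 -0.037 1.677
endloop
endfacet
facet normal -0.788 0.273 0.552
outer loop
vertex 0.599 -0.222 1.371
vertex 0.331 -1.415 1.579
vertex 1.085 -0.805 2.353
endloop
endfacet
facet normal -0.538 -0.809 0.236
outer loop
vertex 0.331 -1.415 1.579
vertex 1.033 -2.103 0.823
vertex 1.353 -1.968 2.014
endloop
endfacet
facet normal 0.270 -0.763 -0.587
outer loop
vertex 1.033 -2.103 0.823
vertex 1.735 -1.335 0.147
vertex 2.221 -1.918 1.129
endloop
endfacet
facet normal 0.520 0.347 -0.780
outer loop
vertex 1.735 -1.335 0.147
vertex 1.467 -0.172 0.486
vertex 2.489 -0.725 0.921
endloop
endfacet
facet normal 0.318 0.445 0.837
outer loop
vertex 2.253 -1.116 2.074
vertex 1.787 -0.037 1.677
vertex 1.085 -0.805 2.353
endloop
endfacet
facet normal 0.164 -0.241 0.957
outer loop
vertex 2.253 -1.116 2.074
vertex 1.085 -0.805 2.353
vertex 1.353 -1.968 2.014
endloop
endfacet
facet normal 0.568 -0.637 0.521
outer loop
vertex 2.253 -1.116 2.074
vertex 1.353 -1.968 2.014
vertex 2.221 -1.918 1.129
endloop
endfacet
facet normal 0.972 -0.195 0.133
outer loop
vertex 2.253 -1.116 2.074
vertex 2.221 -1.918 1.129
vertex 2.489 -0.725 0.921
endloop
endfacet
facet normal 0.817 0.474 0.328
outer loop
vertex 2.253 -1.116 2.074
vertex 2.489 -0.725 0.921
vertex 1.787 -0.037 1.677
endloop
endfacet
facet normal -0.270 0.763 0.587
outer loop
vertex 1.085 -0.805 2.353
vertex 1.787 -0.037 1.677
vertex 0.599 -0.222 1.371
endloop
endfacet
facet normal -0.520 -0.347 0.780
outer loop
vertex 1.353 -1.968 2.014
vertex 1.085 -0.805 2.353
vertex 0.331 -1.415 1.579
endloop
endfacet
facet normal 0.134 -0.988 0.076
outer loop
vertex 2.221 -1.918 1.129
vertex 1.353 -1.968 2.014
vertex 1.033 -2.103 0.823
endloop
endfacet
facet normal 0.788 -0.273 -0.552
outer loop
vertex 2.489 -0.725 0.921
vertex 2.221 -1.918 1.129
vertex 1.735 -1.335 0.147
endloop
endfacet
facet normal 0.538 0.809 -0.236
outer loop
vertex 1.787 -0.037 1.677
vertex 2.489 -0.725 0.921
vertex 1.467 -0.172 0.486
endloop
endfacet
facet normal -0.910 0.064 -0.411
outer loop
vertex -0.867 0.954 4.298
vertex -0.521 2.146 3.717
vertex -0.292 0.104 2.892
endloop
endfacet
facet normal -0.252 -0.870 0.423
outer loop
vertex 1.281 -0.006 3.603
vertex -0.867 0.954 4.298
vertex -0.292 0.104 2.892
endloop
endfacet
facet normal -0.910 0.064 -0.410
outer loop
vertex -0.292 0.104 2.892
vertex -0.521 2.146 3.717
vertex 0.053 1.296 2.312
endloop
endfacet
facet normal 0.331 -0.489 -0.807
outer loop
vertex 0.053 1.296 2.312
vertex 1.281 -0.006 3.603
vertex -0.292 0.104 2.892
endloop
endfacet
facet normal -0.331 0.489 0.807
outer loop
vertex -0.867 0.954 4.298
vertex 1.052 2.036 4.428
vertex -0.521 2.146 3.717
endloop
endfacet
facet normal -0.252 -0.870 0.424
outer loop
vertex 0.707 0.844 5.008
vertex -0.867 0.954 4.298
vertex 1.281 -0.006 3.603
endloop
endfacet
facet normal -0.330 0.489 0.808
outer loop
vertex 0.707 0.844 5.008
vertex 1.052 2.036 4.428
vertex -0.867 0.954 4.298
endloop
endfacet
facet normal 0.252 0.870 -0.423
outer loop
vertex -0.521 2.146 3.717
vertex 1.052 2.036 4.428
vertex 0.053 1.296 2.312
endloop
endfacet
facet normal 0.330 -0.489 -0.807
outer loop
vertex 1.627 1.186 3.022
vertex 1.281 -0.006 3.603
vertex 0.053 1.296 2.312
endloop
endfacet
facet normal 0.252 0.870 -0.423
outer loop
vertex 0.053 1.296 2.312
vertex 1.052 2.036 4.428
vertex 1.627 1.186 3.022
endloop
endfacet
facet normal 0.910 -0.064 0.410
outer loop
vertex 1.627 1.186 3.022
vertex 0.707 0.844 5.008
vertex 1.281 -0.006 3.603
endloop
endfacet
facet normal 0.910 -0.064 0.410
outer loop
vertex 1.052 2.036 4.428
vertex 0.707 0.844 5.008
vertex 1.627 1.186 3.022
endloop
endfacet

endsolid


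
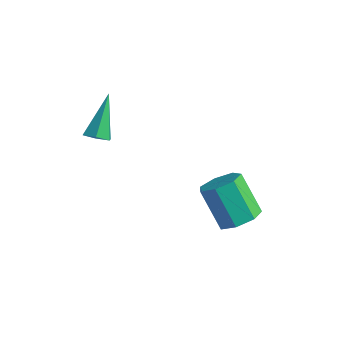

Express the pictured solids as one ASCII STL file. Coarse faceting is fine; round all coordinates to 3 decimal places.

solid 
facet normal 0.620 -0.150 -0.770
outer loop
vertex 4.934 2.08 -1.25
vertex 4.168 2.173 -1.885
vertex 4.776 2.885 -1.534
endloop
endfacet
facet normal 0.763 0.343 0.547
outer loop
vertex 4.934 2.08 -1.25
vertex 4.776 2.885 -1.534
vertex 3.639 2.393 0.36
endloop
endfacet
facet normal 0.763 0.343 0.547
outer loop
vertex 3.639 2.393 0.36
vertex 4.776 2.885 -1.534
vertex 3.481 3.198 0.076
endloop
endfacet
facet normal -0.619 0.150 0.770
outer loop
vertex 3.639 2.393 0.36
vertex 3.481 3.198 0.076
vertex 2.872 2.487 -0.275
endloop
endfacet
facet normal 0.620 -0.150 -0.770
outer loop
vertex 4.776 2.885 -1.534
vertex 4.168 2.173 -1.885
vertex 4.16 3.154 -2.082
endloop
endfacet
facet normal 0.334 0.939 0.086
outer loop
vertex 4.776 2.885 -1.534
vertex 4.16 3.154 -2.082
vertex 3.481 3.198 0.076
endloop
endfacet
facet normal 0.334 0.939 0.086
outer loop
vertex 3.481 3.198 0.076
vertex 4.16 3.154 -2.082
vertex 2.865 3.467 -0.472
endloop
endfacet
facet normal -0.620 0.150 0.770
outer loop
vertex 3.481 3.198 0.076
vertex 2.865 3.467 -0.472
vertex 2.872 2.487 -0.275
endloop
endfacet
facet normal 0.619 -0.150 -0.771
outer loop
vertex 4.16 3.154 -2.082
vertex 4.168 2.173 -1.885
vertex 3.549 2.685 -2.482
endloop
endfacet
facet normal -0.347 0.828 -0.440
outer loop
vertex 4.16 3.154 -2.082
vertex 3.549 2.685 -2.482
vertex 2.865 3.467 -0.472
endloop
endfacet
facet normal -0.347 0.828 -0.440
outer loop
vertex 2.865 3.467 -0.472
vertex 3.549 2.685 -2.482
vertex 2.254 2.998 -0.872
endloop
endfacet
facet normal -0.620 0.150 0.770
outer loop
vertex 2.865 3.467 -0.472
vertex 2.254 2.998 -0.872
vertex 2.872 2.487 -0.275
endloop
endfacet
facet normal 0.619 -0.150 -0.771
outer loop
vertex 3.549 2.685 -2.482
vertex 4.168 2.173 -1.885
vertex 3.404 1.83 -2.432
endloop
endfacet
facet normal -0.767 0.093 -0.635
outer loop
vertex 3.549 2.685 -2.482
vertex 3.404 1.83 -2.432
vertex 2.254 2.998 -0.872
endloop
endfacet
facet normal -0.767 0.093 -0.635
outer loop
vertex 2.254 2.998 -0.872
vertex 3.404 1.83 -2.432
vertex 2.109 2.144 -0.822
endloop
endfacet
facet normal -0.620 0.150 0.770
outer loop
vertex 2.254 2.998 -0.872
vertex 2.109 2.144 -0.822
vertex 2.872 2.487 -0.275
endloop
endfacet
facet normal 0.619 -0.150 -0.771
outer loop
vertex 3.404 1.83 -2.432
vertex 4.168 2.173 -1.885
vertex 3.834 1.235 -1.971
endloop
endfacet
facet normal -0.609 -0.712 -0.351
outer loop
vertex 3.404 1.83 -2.432
vertex 3.834 1.235 -1.971
vertex 2.109 2.144 -0.822
endloop
endfacet
facet normal -0.609 -0.711 -0.351
outer loop
vertex 2.109 2.144 -0.822
vertex 3.834 1.235 -1.971
vertex 2.539 1.548 -0.361
endloop
endfacet
facet normal -0.620 0.149 0.771
outer loop
vertex 2.109 2.144 -0.822
vertex 2.539 1.548 -0.361
vertex 2.872 2.487 -0.275
endloop
endfacet
facet normal 0.620 -0.150 -0.770
outer loop
vertex 3.834 1.235 -1.971
vertex 4.168 2.173 -1.885
vertex 4.515 1.346 -1.445
endloop
endfacet
facet normal 0.008 -0.980 0.197
outer loop
vertex 3.834 1.235 -1.971
vertex 4.515 1.346 -1.445
vertex 2.539 1.548 -0.361
endloop
endfacet
facet normal 0.008 -0.980 0.197
outer loop
vertex 2.539 1.548 -0.361
vertex 4.515 1.346 -1.445
vertex 3.22 1.659 0.166
endloop
endfacet
facet normal -0.620 0.149 0.770
outer loop
vertex 2.539 1.548 -0.361
vertex 3.22 1.659 0.166
vertex 2.872 2.487 -0.275
endloop
endfacet
facet normal 0.620 -0.149 -0.770
outer loop
vertex 4.515 1.346 -1.445
vertex 4.168 2.173 -1.885
vertex 4.934 2.08 -1.25
endloop
endfacet
facet normal 0.618 -0.512 0.597
outer loop
vertex 4.515 1.346 -1.445
vertex 4.934 2.08 -1.25
vertex 3.22 1.659 0.166
endloop
endfacet
facet normal 0.619 -0.511 0.597
outer loop
vertex 3.22 1.659 0.166
vertex 4.934 2.08 -1.25
vertex 3.639 2.393 0.36
endloop
endfacet
facet normal -0.620 0.150 0.771
outer loop
vertex 3.22 1.659 0.166
vertex 3.639 2.393 0.36
vertex 2.872 2.487 -0.275
endloop
endfacet
facet normal 0.192 -0.644 -0.740
outer loop
vertex -1.151 -0.729 3.081
vertex -1.431 -0.316 2.649
vertex -0.785 -0.271 2.777
endloop
endfacet
facet normal 0.736 -0.149 0.661
outer loop
vertex -1.151 -0.729 3.081
vertex -0.785 -0.271 2.777
vertex -1.849 1.096 4.271
endloop
endfacet
facet normal 0.192 -0.644 -0.740
outer loop
vertex -0.785 -0.271 2.777
vertex -1.431 -0.316 2.649
vertex -1.066 0.142 2.345
endloop
endfacet
facet normal 0.808 0.588 0.037
outer loop
vertex -0.785 -0.271 2.777
vertex -1.066 0.142 2.345
vertex -1.849 1.096 4.271
endloop
endfacet
facet normal 0.191 -0.644 -0.741
outer loop
vertex -1.066 0.142 2.345
vertex -1.431 -0.316 2.649
vertex -1.712 0.097 2.218
endloop
endfacet
facet normal 0.023 0.900 -0.436
outer loop
vertex -1.066 0.142 2.345
vertex -1.712 0.097 2.218
vertex -1.849 1.096 4.271
endloop
endfacet
facet normal 0.190 -0.644 -0.741
outer loop
vertex -1.712 0.097 2.218
vertex -1.431 -0.316 2.649
vertex -2.077 -0.36 2.522
endloop
endfacet
facet normal -0.832 0.474 -0.286
outer loop
vertex -1.712 0.097 2.218
vertex -2.077 -0.36 2.522
vertex -1.849 1.096 4.271
endloop
endfacet
facet normal 0.189 -0.646 -0.740
outer loop
vertex -2.077 -0.36 2.522
vertex -1.431 -0.316 2.649
vertex -1.797 -0.773 2.954
endloop
endfacet
facet normal -0.905 -0.262 0.336
outer loop
vertex -2.077 -0.36 2.522
vertex -1.797 -0.773 2.954
vertex -1.849 1.096 4.271
endloop
endfacet
facet normal 0.189 -0.646 -0.740
outer loop
vertex -1.797 -0.773 2.954
vertex -1.431 -0.316 2.649
vertex -1.151 -0.729 3.081
endloop
endfacet
facet normal -0.120 -0.574 0.810
outer loop
vertex -1.797 -0.773 2.954
vertex -1.151 -0.729 3.081
vertex -1.849 1.096 4.271
endloop
endfacet

endsolid


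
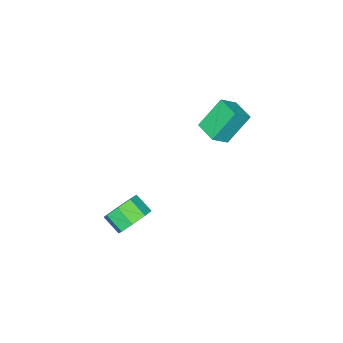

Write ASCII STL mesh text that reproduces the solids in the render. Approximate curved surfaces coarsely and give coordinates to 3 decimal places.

solid 
facet normal -0.576 0.270 0.771
outer loop
vertex -4.343 -1.652 4.473
vertex -3.891 -0.437 4.385
vertex -5.238 -1.374 3.707
endloop
endfacet
facet normal -0.348 -0.935 0.067
outer loop
vertex -4.109 -1.903 2.195
vertex -4.343 -1.652 4.473
vertex -5.238 -1.374 3.707
endloop
endfacet
facet normal -0.576 0.270 0.771
outer loop
vertex -5.238 -1.374 3.707
vertex -3.891 -0.437 4.385
vertex -4.786 -0.159 3.619
endloop
endfacet
facet normal -0.740 0.229 -0.633
outer loop
vertex -4.786 -0.159 3.619
vertex -4.109 -1.903 2.195
vertex -5.238 -1.374 3.707
endloop
endfacet
facet normal 0.740 -0.229 0.633
outer loop
vertex -4.343 -1.652 4.473
vertex -2.762 -0.966 2.873
vertex -3.891 -0.437 4.385
endloop
endfacet
facet normal -0.348 -0.935 0.067
outer loop
vertex -3.214 -2.181 2.961
vertex -4.343 -1.652 4.473
vertex -4.109 -1.903 2.195
endloop
endfacet
facet normal 0.740 -0.229 0.633
outer loop
vertex -3.214 -2.181 2.961
vertex -2.762 -0.966 2.873
vertex -4.343 -1.652 4.473
endloop
endfacet
facet normal 0.348 0.935 -0.067
outer loop
vertex -3.891 -0.437 4.385
vertex -2.762 -0.966 2.873
vertex -4.786 -0.159 3.619
endloop
endfacet
facet normal -0.740 0.229 -0.633
outer loop
vertex -3.657 -0.688 2.107
vertex -4.109 -1.903 2.195
vertex -4.786 -0.159 3.619
endloop
endfacet
facet normal 0.348 0.935 -0.067
outer loop
vertex -4.786 -0.159 3.619
vertex -2.762 -0.966 2.873
vertex -3.657 -0.688 2.107
endloop
endfacet
facet normal 0.576 -0.270 -0.771
outer loop
vertex -3.657 -0.688 2.107
vertex -3.214 -2.181 2.961
vertex -4.109 -1.903 2.195
endloop
endfacet
facet normal 0.576 -0.270 -0.771
outer loop
vertex -2.762 -0.966 2.873
vertex -3.214 -2.181 2.961
vertex -3.657 -0.688 2.107
endloop
endfacet
facet normal 0.051 0.832 -0.552
outer loop
vertex 1.056 -2.926 -2.273
vertex 0.381 -3.341 -2.961
vertex 0.291 -2.759 -2.092
endloop
endfacet
facet normal 0.302 0.515 0.802
outer loop
vertex 1.056 -2.926 -2.273
vertex 0.291 -2.759 -2.092
vertex 0.995 -3.924 -1.61
endloop
endfacet
facet normal 0.302 0.515 0.802
outer loop
vertex 0.995 -3.924 -1.61
vertex 0.291 -2.759 -2.092
vertex 0.23 -3.757 -1.429
endloop
endfacet
facet normal -0.051 -0.832 0.552
outer loop
vertex 0.995 -3.924 -1.61
vertex 0.23 -3.757 -1.429
vertex 0.319 -4.339 -2.299
endloop
endfacet
facet normal 0.051 0.832 -0.552
outer loop
vertex 0.291 -2.759 -2.092
vertex 0.381 -3.341 -2.961
vertex -0.421 -2.933 -2.42
endloop
endfacet
facet normal -0.460 0.511 0.727
outer loop
vertex 0.291 -2.759 -2.092
vertex -0.421 -2.933 -2.42
vertex 0.23 -3.757 -1.429
endloop
endfacet
facet normal -0.460 0.511 0.727
outer loop
vertex 0.23 -3.757 -1.429
vertex -0.421 -2.933 -2.42
vertex -0.483 -3.931 -1.758
endloop
endfacet
facet normal -0.051 -0.832 0.552
outer loop
vertex 0.23 -3.757 -1.429
vertex -0.483 -3.931 -1.758
vertex 0.319 -4.339 -2.299
endloop
endfacet
facet normal 0.051 0.832 -0.552
outer loop
vertex -0.421 -2.933 -2.42
vertex 0.381 -3.341 -2.961
vertex -0.664 -3.346 -3.065
endloop
endfacet
facet normal -0.952 0.208 0.225
outer loop
vertex -0.421 -2.933 -2.42
vertex -0.664 -3.346 -3.065
vertex -0.483 -3.931 -1.758
endloop
endfacet
facet normal -0.952 0.207 0.225
outer loop
vertex -0.483 -3.931 -1.758
vertex -0.664 -3.346 -3.065
vertex -0.725 -4.344 -2.403
endloop
endfacet
facet normal -0.051 -0.832 0.552
outer loop
vertex -0.483 -3.931 -1.758
vertex -0.725 -4.344 -2.403
vertex 0.319 -4.339 -2.299
endloop
endfacet
facet normal 0.051 0.833 -0.551
outer loop
vertex -0.664 -3.346 -3.065
vertex 0.381 -3.341 -2.961
vertex -0.295 -3.756 -3.65
endloop
endfacet
facet normal -0.887 -0.216 -0.408
outer loop
vertex -0.664 -3.346 -3.065
vertex -0.295 -3.756 -3.65
vertex -0.725 -4.344 -2.403
endloop
endfacet
facet normal -0.887 -0.217 -0.408
outer loop
vertex -0.725 -4.344 -2.403
vertex -0.295 -3.756 -3.65
vertex -0.356 -4.754 -2.987
endloop
endfacet
facet normal -0.051 -0.832 0.552
outer loop
vertex -0.725 -4.344 -2.403
vertex -0.356 -4.754 -2.987
vertex 0.319 -4.339 -2.299
endloop
endfacet
facet normal 0.051 0.832 -0.552
outer loop
vertex -0.295 -3.756 -3.65
vertex 0.381 -3.341 -2.961
vertex 0.47 -3.923 -3.831
endloop
endfacet
facet normal -0.302 -0.515 -0.802
outer loop
vertex -0.295 -3.756 -3.65
vertex 0.47 -3.923 -3.831
vertex -0.356 -4.754 -2.987
endloop
endfacet
facet normal -0.302 -0.515 -0.802
outer loop
vertex -0.356 -4.754 -2.987
vertex 0.47 -3.923 -3.831
vertex 0.409 -4.921 -3.168
endloop
endfacet
facet normal -0.051 -0.832 0.552
outer loop
vertex -0.356 -4.754 -2.987
vertex 0.409 -4.921 -3.168
vertex 0.319 -4.339 -2.299
endloop
endfacet
facet normal 0.051 0.832 -0.552
outer loop
vertex 0.47 -3.923 -3.831
vertex 0.381 -3.341 -2.961
vertex 1.183 -3.749 -3.502
endloop
endfacet
facet normal 0.460 -0.511 -0.726
outer loop
vertex 0.47 -3.923 -3.831
vertex 1.183 -3.749 -3.502
vertex 0.409 -4.921 -3.168
endloop
endfacet
facet normal 0.460 -0.511 -0.727
outer loop
vertex 0.409 -4.921 -3.168
vertex 1.183 -3.749 -3.502
vertex 1.121 -4.747 -2.84
endloop
endfacet
facet normal -0.051 -0.832 0.552
outer loop
vertex 0.409 -4.921 -3.168
vertex 1.121 -4.747 -2.84
vertex 0.319 -4.339 -2.299
endloop
endfacet
facet normal 0.051 0.832 -0.552
outer loop
vertex 1.183 -3.749 -3.502
vertex 0.381 -3.341 -2.961
vertex 1.425 -3.336 -2.857
endloop
endfacet
facet normal 0.952 -0.208 -0.224
outer loop
vertex 1.183 -3.749 -3.502
vertex 1.425 -3.336 -2.857
vertex 1.121 -4.747 -2.84
endloop
endfacet
facet normal 0.952 -0.208 -0.226
outer loop
vertex 1.121 -4.747 -2.84
vertex 1.425 -3.336 -2.857
vertex 1.364 -4.334 -2.195
endloop
endfacet
facet normal -0.051 -0.832 0.552
outer loop
vertex 1.121 -4.747 -2.84
vertex 1.364 -4.334 -2.195
vertex 0.319 -4.339 -2.299
endloop
endfacet
facet normal 0.051 0.832 -0.552
outer loop
vertex 1.425 -3.336 -2.857
vertex 0.381 -3.341 -2.961
vertex 1.056 -2.926 -2.273
endloop
endfacet
facet normal 0.887 0.217 0.408
outer loop
vertex 1.425 -3.336 -2.857
vertex 1.056 -2.926 -2.273
vertex 1.364 -4.334 -2.195
endloop
endfacet
facet normal 0.887 0.217 0.408
outer loop
vertex 1.364 -4.334 -2.195
vertex 1.056 -2.926 -2.273
vertex 0.995 -3.924 -1.61
endloop
endfacet
facet normal -0.051 -0.833 0.551
outer loop
vertex 1.364 -4.334 -2.195
vertex 0.995 -3.924 -1.61
vertex 0.319 -4.339 -2.299
endloop
endfacet

endsolid


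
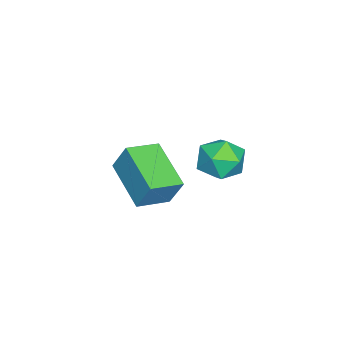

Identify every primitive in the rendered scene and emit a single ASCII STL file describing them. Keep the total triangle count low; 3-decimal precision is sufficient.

solid 
facet normal -0.733 0.647 -0.209
outer loop
vertex -0.768 -3.707 4.189
vertex 0.697 -2.322 3.335
vertex -0.931 -4.286 2.969
endloop
endfacet
facet normal -0.669 -0.633 0.390
outer loop
vertex 0.103 -5.198 3.265
vertex -0.768 -3.707 4.189
vertex -0.931 -4.286 2.969
endloop
endfacet
facet normal -0.733 0.647 -0.210
outer loop
vertex -0.931 -4.286 2.969
vertex 0.697 -2.322 3.335
vertex 0.535 -2.901 2.116
endloop
endfacet
facet normal -0.119 -0.426 -0.897
outer loop
vertex 0.535 -2.901 2.116
vertex 0.103 -5.198 3.265
vertex -0.931 -4.286 2.969
endloop
endfacet
facet normal 0.119 0.426 0.897
outer loop
vertex -0.768 -3.707 4.189
vertex 1.731 -3.234 3.631
vertex 0.697 -2.322 3.335
endloop
endfacet
facet normal -0.670 -0.632 0.389
outer loop
vertex 0.265 -4.619 4.484
vertex -0.768 -3.707 4.189
vertex 0.103 -5.198 3.265
endloop
endfacet
facet normal 0.120 0.426 0.897
outer loop
vertex 0.265 -4.619 4.484
vertex 1.731 -3.234 3.631
vertex -0.768 -3.707 4.189
endloop
endfacet
facet normal 0.669 0.633 -0.389
outer loop
vertex 0.697 -2.322 3.335
vertex 1.731 -3.234 3.631
vertex 0.535 -2.901 2.116
endloop
endfacet
facet normal -0.120 -0.426 -0.897
outer loop
vertex 1.568 -3.813 2.411
vertex 0.103 -5.198 3.265
vertex 0.535 -2.901 2.116
endloop
endfacet
facet normal 0.670 0.632 -0.390
outer loop
vertex 0.535 -2.901 2.116
vertex 1.731 -3.234 3.631
vertex 1.568 -3.813 2.411
endloop
endfacet
facet normal 0.733 -0.647 0.210
outer loop
vertex 1.568 -3.813 2.411
vertex 0.265 -4.619 4.484
vertex 0.103 -5.198 3.265
endloop
endfacet
facet normal 0.733 -0.647 0.209
outer loop
vertex 1.731 -3.234 3.631
vertex 0.265 -4.619 4.484
vertex 1.568 -3.813 2.411
endloop
endfacet
facet normal -0.966 0.254 0.050
outer loop
vertex -4.384 -2.004 1.074
vertex -4.436 -2.4 2.08
vertex -4.171 -1.362 1.92
endloop
endfacet
facet normal -0.608 0.699 -0.377
outer loop
vertex -4.384 -2.004 1.074
vertex -4.171 -1.362 1.92
vertex -3.556 -1.307 1.03
endloop
endfacet
facet normal -0.310 0.312 -0.898
outer loop
vertex -4.384 -2.004 1.074
vertex -3.556 -1.307 1.03
vertex -3.44 -2.311 0.641
endloop
endfacet
facet normal -0.484 -0.371 -0.792
outer loop
vertex -4.384 -2.004 1.074
vertex -3.44 -2.311 0.641
vertex -3.984 -2.987 1.29
endloop
endfacet
facet normal -0.890 -0.407 -0.206
outer loop
vertex -4.384 -2.004 1.074
vertex -3.984 -2.987 1.29
vertex -4.436 -2.4 2.08
endloop
endfacet
facet normal -0.083 0.997 0.004
outer loop
vertex -3.556 -1.307 1.03
vertex -4.171 -1.362 1.92
vertex -3.096 -1.273 2.01
endloop
endfacet
facet normal -0.663 0.276 0.696
outer loop
vertex -4.171 -1.362 1.92
vertex -4.436 -2.4 2.08
vertex -3.64 -1.949 2.659
endloop
endfacet
facet normal -0.540 -0.794 0.281
outer loop
vertex -4.436 -2.4 2.08
vertex -3.984 -2.987 1.29
vertex -3.524 -2.953 2.27
endloop
endfacet
facet normal 0.117 -0.735 -0.668
outer loop
vertex -3.984 -2.987 1.29
vertex -3.44 -2.311 0.641
vertex -2.909 -2.898 1.38
endloop
endfacet
facet normal 0.400 0.371 -0.838
outer loop
vertex -3.44 -2.311 0.641
vertex -3.556 -1.307 1.03
vertex -2.644 -1.86 1.22
endloop
endfacet
facet normal 0.484 0.371 0.792
outer loop
vertex -2.696 -2.256 2.226
vertex -3.096 -1.273 2.01
vertex -3.64 -1.949 2.659
endloop
endfacet
facet normal 0.310 -0.312 0.898
outer loop
vertex -2.696 -2.256 2.226
vertex -3.64 -1.949 2.659
vertex -3.524 -2.953 2.27
endloop
endfacet
facet normal 0.608 -0.699 0.377
outer loop
vertex -2.696 -2.256 2.226
vertex -3.524 -2.953 2.27
vertex -2.909 -2.898 1.38
endloop
endfacet
facet normal 0.966 -0.254 -0.050
outer loop
vertex -2.696 -2.256 2.226
vertex -2.909 -2.898 1.38
vertex -2.644 -1.86 1.22
endloop
endfacet
facet normal 0.890 0.407 0.206
outer loop
vertex -2.696 -2.256 2.226
vertex -2.644 -1.86 1.22
vertex -3.096 -1.273 2.01
endloop
endfacet
facet normal -0.117 0.735 0.668
outer loop
vertex -3.64 -1.949 2.659
vertex -3.096 -1.273 2.01
vertex -4.171 -1.362 1.92
endloop
endfacet
facet normal -0.400 -0.371 0.838
outer loop
vertex -3.524 -2.953 2.27
vertex -3.64 -1.949 2.659
vertex -4.436 -2.4 2.08
endloop
endfacet
facet normal 0.083 -0.997 -0.004
outer loop
vertex -2.909 -2.898 1.38
vertex -3.524 -2.953 2.27
vertex -3.984 -2.987 1.29
endloop
endfacet
facet normal 0.663 -0.276 -0.696
outer loop
vertex -2.644 -1.86 1.22
vertex -2.909 -2.898 1.38
vertex -3.44 -2.311 0.641
endloop
endfacet
facet normal 0.540 0.794 -0.281
outer loop
vertex -3.096 -1.273 2.01
vertex -2.644 -1.86 1.22
vertex -3.556 -1.307 1.03
endloop
endfacet

endsolid


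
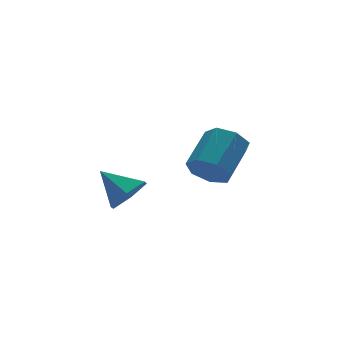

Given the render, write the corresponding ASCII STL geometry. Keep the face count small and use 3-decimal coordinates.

solid 
facet normal -0.692 -0.531 -0.489
outer loop
vertex 2.364 -1.752 2.649
vertex 2.095 -2.14 3.451
vertex 1.782 -1.362 3.049
endloop
endfacet
facet normal -0.027 0.696 -0.718
outer loop
vertex 2.364 -1.752 2.649
vertex 1.782 -1.362 3.049
vertex 3.693 -0.733 3.588
endloop
endfacet
facet normal -0.026 0.695 -0.718
outer loop
vertex 3.693 -0.733 3.588
vertex 1.782 -1.362 3.049
vertex 3.111 -0.342 3.988
endloop
endfacet
facet normal 0.692 0.531 0.488
outer loop
vertex 3.693 -0.733 3.588
vertex 3.111 -0.342 3.988
vertex 3.425 -1.12 4.389
endloop
endfacet
facet normal -0.693 -0.531 -0.488
outer loop
vertex 1.782 -1.362 3.049
vertex 2.095 -2.14 3.451
vertex 1.436 -1.557 3.752
endloop
endfacet
facet normal -0.580 0.812 -0.060
outer loop
vertex 1.782 -1.362 3.049
vertex 1.436 -1.557 3.752
vertex 3.111 -0.342 3.988
endloop
endfacet
facet normal -0.581 0.812 -0.059
outer loop
vertex 3.111 -0.342 3.988
vertex 1.436 -1.557 3.752
vertex 2.765 -0.538 4.69
endloop
endfacet
facet normal 0.692 0.531 0.489
outer loop
vertex 3.111 -0.342 3.988
vertex 2.765 -0.538 4.69
vertex 3.425 -1.12 4.389
endloop
endfacet
facet normal -0.693 -0.531 -0.488
outer loop
vertex 1.436 -1.557 3.752
vertex 2.095 -2.14 3.451
vertex 1.587 -2.191 4.228
endloop
endfacet
facet normal -0.697 0.317 0.643
outer loop
vertex 1.436 -1.557 3.752
vertex 1.587 -2.191 4.228
vertex 2.765 -0.538 4.69
endloop
endfacet
facet normal -0.697 0.317 0.643
outer loop
vertex 2.765 -0.538 4.69
vertex 1.587 -2.191 4.228
vertex 2.916 -1.172 5.166
endloop
endfacet
facet normal 0.692 0.532 0.489
outer loop
vertex 2.765 -0.538 4.69
vertex 2.916 -1.172 5.166
vertex 3.425 -1.12 4.389
endloop
endfacet
facet normal -0.693 -0.530 -0.488
outer loop
vertex 1.587 -2.191 4.228
vertex 2.095 -2.14 3.451
vertex 2.12 -2.787 4.118
endloop
endfacet
facet normal -0.289 -0.417 0.862
outer loop
vertex 1.587 -2.191 4.228
vertex 2.12 -2.787 4.118
vertex 2.916 -1.172 5.166
endloop
endfacet
facet normal -0.289 -0.417 0.862
outer loop
vertex 2.916 -1.172 5.166
vertex 2.12 -2.787 4.118
vertex 3.45 -1.767 5.057
endloop
endfacet
facet normal 0.692 0.531 0.489
outer loop
vertex 2.916 -1.172 5.166
vertex 3.45 -1.767 5.057
vertex 3.425 -1.12 4.389
endloop
endfacet
facet normal -0.692 -0.531 -0.489
outer loop
vertex 2.12 -2.787 4.118
vertex 2.095 -2.14 3.451
vertex 2.635 -2.895 3.507
endloop
endfacet
facet normal 0.337 -0.837 0.432
outer loop
vertex 2.12 -2.787 4.118
vertex 2.635 -2.895 3.507
vertex 3.45 -1.767 5.057
endloop
endfacet
facet normal 0.338 -0.837 0.431
outer loop
vertex 3.45 -1.767 5.057
vertex 2.635 -2.895 3.507
vertex 3.964 -1.875 4.445
endloop
endfacet
facet normal 0.693 0.531 0.488
outer loop
vertex 3.45 -1.767 5.057
vertex 3.964 -1.875 4.445
vertex 3.425 -1.12 4.389
endloop
endfacet
facet normal -0.692 -0.531 -0.490
outer loop
vertex 2.635 -2.895 3.507
vertex 2.095 -2.14 3.451
vertex 2.744 -2.434 2.853
endloop
endfacet
facet normal 0.709 -0.627 -0.323
outer loop
vertex 2.635 -2.895 3.507
vertex 2.744 -2.434 2.853
vertex 3.964 -1.875 4.445
endloop
endfacet
facet normal 0.709 -0.627 -0.323
outer loop
vertex 3.964 -1.875 4.445
vertex 2.744 -2.434 2.853
vertex 4.073 -1.415 3.791
endloop
endfacet
facet normal 0.693 0.531 0.489
outer loop
vertex 3.964 -1.875 4.445
vertex 4.073 -1.415 3.791
vertex 3.425 -1.12 4.389
endloop
endfacet
facet normal -0.691 -0.532 -0.489
outer loop
vertex 2.744 -2.434 2.853
vertex 2.095 -2.14 3.451
vertex 2.364 -1.752 2.649
endloop
endfacet
facet normal 0.547 0.055 -0.835
outer loop
vertex 2.744 -2.434 2.853
vertex 2.364 -1.752 2.649
vertex 4.073 -1.415 3.791
endloop
endfacet
facet normal 0.547 0.056 -0.835
outer loop
vertex 4.073 -1.415 3.791
vertex 2.364 -1.752 2.649
vertex 3.693 -0.733 3.588
endloop
endfacet
facet normal 0.692 0.531 0.488
outer loop
vertex 4.073 -1.415 3.791
vertex 3.693 -0.733 3.588
vertex 3.425 -1.12 4.389
endloop
endfacet
facet normal 0.426 -0.699 -0.574
outer loop
vertex -0.808 -2.749 3.928
vertex -1.28 -2.402 3.155
vertex -0.403 -2.055 3.384
endloop
endfacet
facet normal 0.503 0.332 0.798
outer loop
vertex -0.808 -2.749 3.928
vertex -0.403 -2.055 3.384
vertex -1.94 -1.318 4.045
endloop
endfacet
facet normal 0.426 -0.699 -0.574
outer loop
vertex -0.403 -2.055 3.384
vertex -1.28 -2.402 3.155
vertex -0.875 -1.708 2.611
endloop
endfacet
facet normal 0.467 0.877 0.108
outer loop
vertex -0.403 -2.055 3.384
vertex -0.875 -1.708 2.611
vertex -1.94 -1.318 4.045
endloop
endfacet
facet normal 0.426 -0.699 -0.575
outer loop
vertex -0.875 -1.708 2.611
vertex -1.28 -2.402 3.155
vertex -1.752 -2.054 2.382
endloop
endfacet
facet normal -0.238 0.878 -0.415
outer loop
vertex -0.875 -1.708 2.611
vertex -1.752 -2.054 2.382
vertex -1.94 -1.318 4.045
endloop
endfacet
facet normal 0.426 -0.699 -0.575
outer loop
vertex -1.752 -2.054 2.382
vertex -1.28 -2.402 3.155
vertex -2.156 -2.748 2.926
endloop
endfacet
facet normal -0.909 0.333 -0.250
outer loop
vertex -1.752 -2.054 2.382
vertex -2.156 -2.748 2.926
vertex -1.94 -1.318 4.045
endloop
endfacet
facet normal 0.426 -0.699 -0.574
outer loop
vertex -2.156 -2.748 2.926
vertex -1.28 -2.402 3.155
vertex -1.685 -3.095 3.698
endloop
endfacet
facet normal -0.874 -0.211 0.438
outer loop
vertex -2.156 -2.748 2.926
vertex -1.685 -3.095 3.698
vertex -1.94 -1.318 4.045
endloop
endfacet
facet normal 0.426 -0.699 -0.574
outer loop
vertex -1.685 -3.095 3.698
vertex -1.28 -2.402 3.155
vertex -0.808 -2.749 3.928
endloop
endfacet
facet normal -0.169 -0.212 0.963
outer loop
vertex -1.685 -3.095 3.698
vertex -0.808 -2.749 3.928
vertex -1.94 -1.318 4.045
endloop
endfacet

endsolid
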